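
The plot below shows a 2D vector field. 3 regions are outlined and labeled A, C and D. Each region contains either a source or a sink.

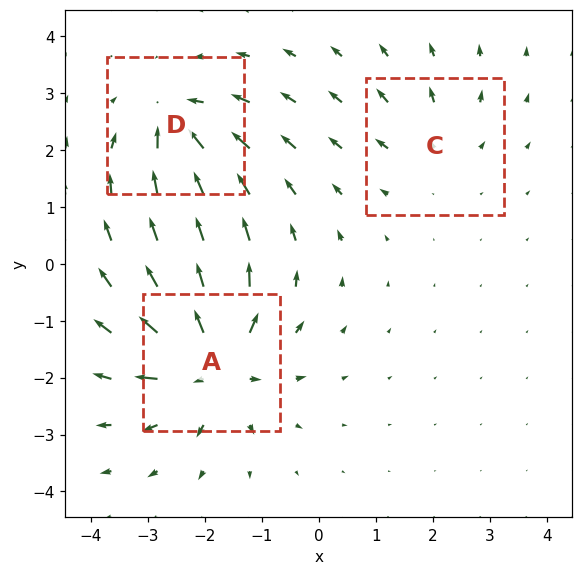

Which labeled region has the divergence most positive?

A

Divergence at each region's feature centre — A: about +5, C: about +2, D: about -4. Region A is most positive.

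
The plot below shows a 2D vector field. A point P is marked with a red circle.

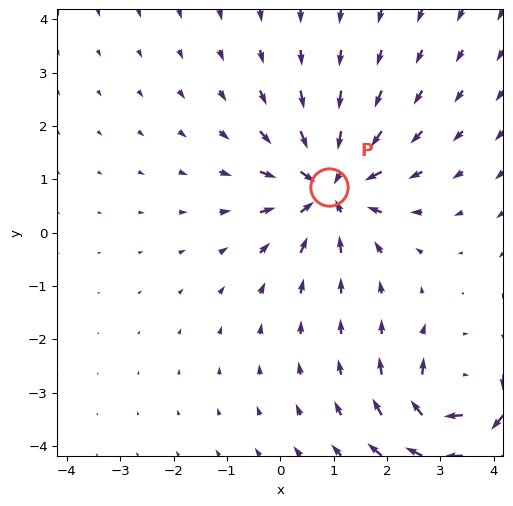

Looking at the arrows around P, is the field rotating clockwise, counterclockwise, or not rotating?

Near P at (0.9, 0.9) the arrows show no circulation. The curl there is ≈0.

not rotating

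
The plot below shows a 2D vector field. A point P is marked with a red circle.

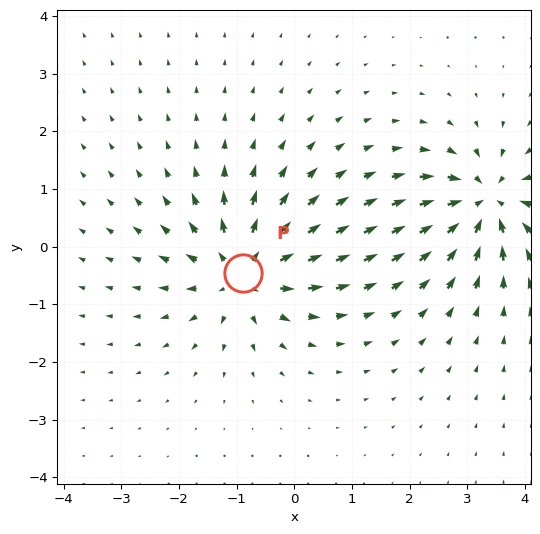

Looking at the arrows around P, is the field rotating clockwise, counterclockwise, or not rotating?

Near P at (-0.9, -0.5) the arrows show no circulation. The curl there is ≈0.

not rotating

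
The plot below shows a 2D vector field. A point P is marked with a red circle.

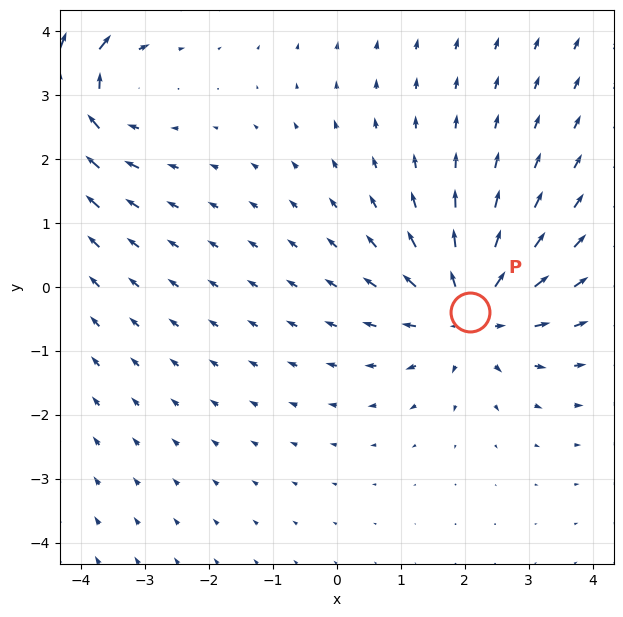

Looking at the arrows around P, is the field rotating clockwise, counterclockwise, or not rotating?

Near P at (2.1, -0.4) the arrows show no circulation. The curl there is ≈0.

not rotating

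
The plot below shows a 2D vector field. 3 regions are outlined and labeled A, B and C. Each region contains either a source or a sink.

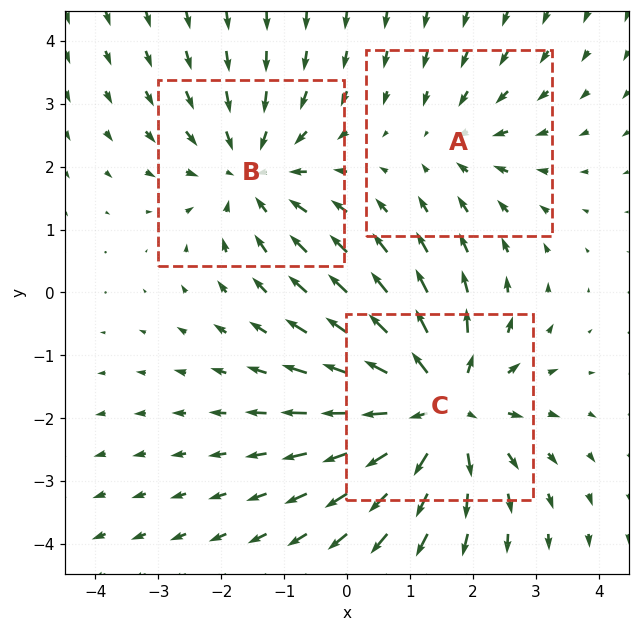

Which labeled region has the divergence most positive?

Divergence at each region's feature centre — A: about -2, B: about -3, C: about +4. Region C is most positive.

C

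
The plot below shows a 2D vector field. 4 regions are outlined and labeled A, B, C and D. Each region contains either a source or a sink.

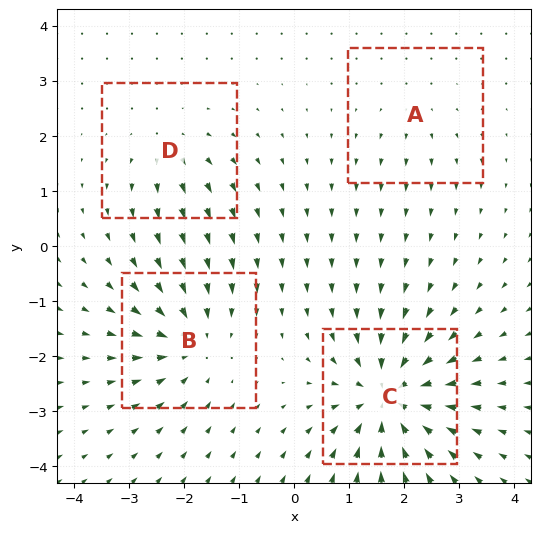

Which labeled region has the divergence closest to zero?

A

Divergence at each region's feature centre — A: about +2, B: about -5, C: about -8, D: about +3. Region A is closest to zero.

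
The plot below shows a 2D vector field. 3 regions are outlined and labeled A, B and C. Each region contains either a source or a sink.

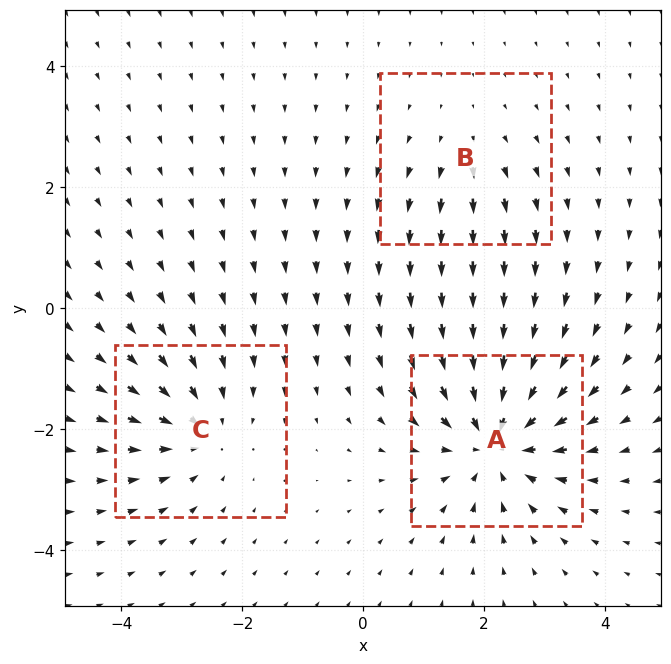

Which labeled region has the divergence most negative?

Divergence at each region's feature centre — A: about -5, B: about +2, C: about -3. Region A is most negative.

A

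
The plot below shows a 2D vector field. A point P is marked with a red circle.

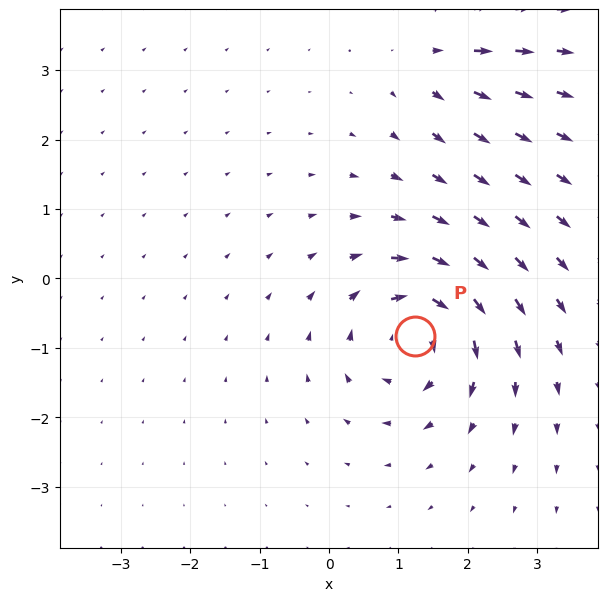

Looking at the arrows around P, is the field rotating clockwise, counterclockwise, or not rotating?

Near P at (1.2, -0.8) the arrows circulate clockwise. The curl (z-component) there is about -7; negative curl means clockwise rotation.

clockwise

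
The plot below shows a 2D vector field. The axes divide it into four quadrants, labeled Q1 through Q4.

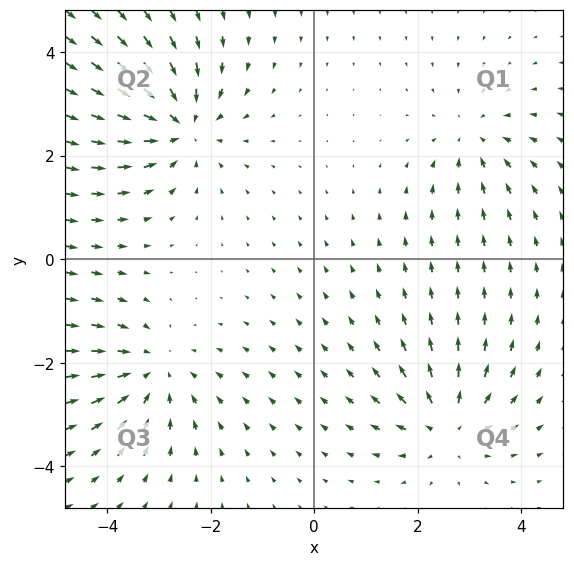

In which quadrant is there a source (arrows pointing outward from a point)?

Q4

The source sits at approximately (2.6, -3.2), which lies in quadrant Q4. The divergence there is about +5, positive as expected for a source.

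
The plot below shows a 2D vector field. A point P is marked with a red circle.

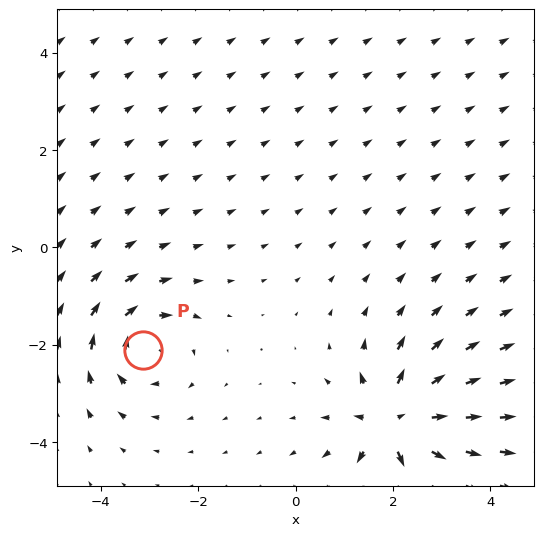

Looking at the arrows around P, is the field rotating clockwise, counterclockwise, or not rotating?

Near P at (-3.1, -2.1) the arrows circulate clockwise. The curl (z-component) there is about -5; negative curl means clockwise rotation.

clockwise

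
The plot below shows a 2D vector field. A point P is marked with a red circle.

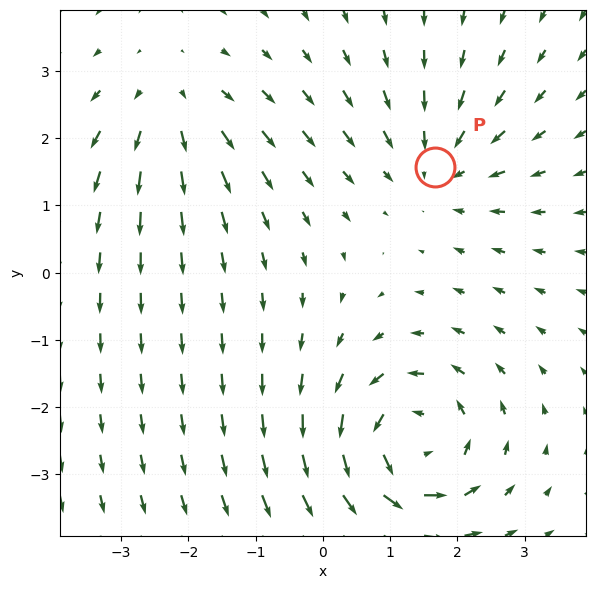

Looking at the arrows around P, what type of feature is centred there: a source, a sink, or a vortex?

At P (1.7, 1.6) the arrows converge inward. Divergence about -3, curl ≈0 — negative divergence with near-zero curl is a sink.

sink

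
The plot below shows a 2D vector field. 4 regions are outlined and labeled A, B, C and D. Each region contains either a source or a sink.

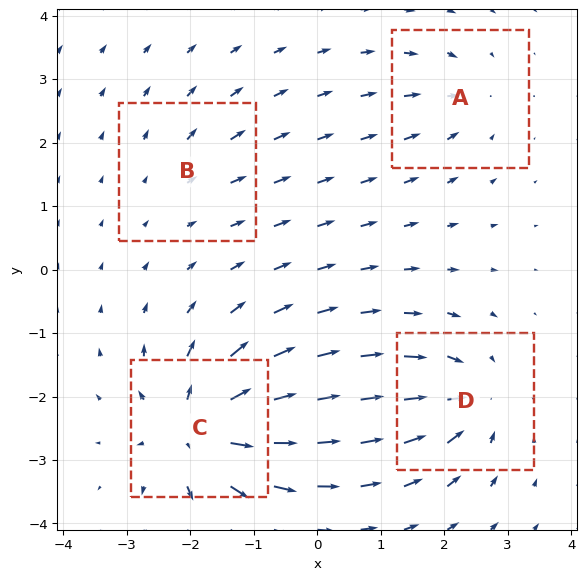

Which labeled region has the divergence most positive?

C

Divergence at each region's feature centre — A: about -4, B: about +3, C: about +9, D: about -7. Region C is most positive.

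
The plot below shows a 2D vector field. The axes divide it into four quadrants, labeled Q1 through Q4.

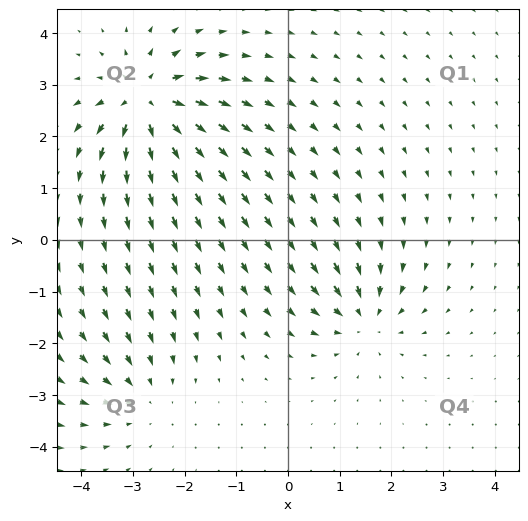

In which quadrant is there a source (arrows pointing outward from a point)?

The source sits at approximately (-2.7, 2.7), which lies in quadrant Q2. The divergence there is about +6, positive as expected for a source.

Q2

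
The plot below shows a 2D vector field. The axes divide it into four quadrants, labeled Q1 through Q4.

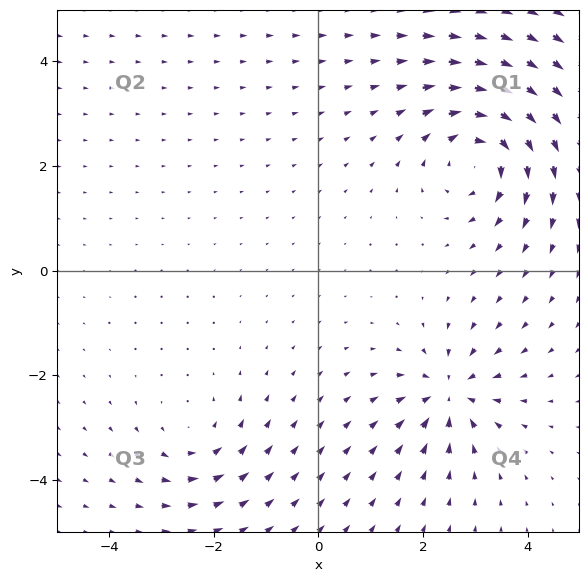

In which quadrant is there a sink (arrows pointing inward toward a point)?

Q4

The sink sits at approximately (2.5, -2.4), which lies in quadrant Q4. The divergence there is about -5, negative as expected for a sink.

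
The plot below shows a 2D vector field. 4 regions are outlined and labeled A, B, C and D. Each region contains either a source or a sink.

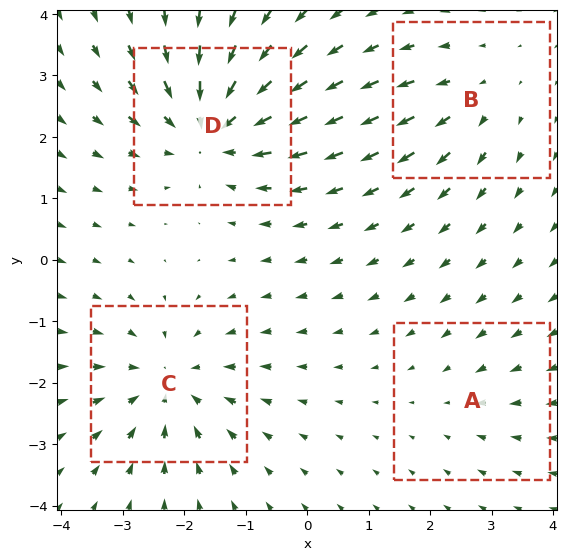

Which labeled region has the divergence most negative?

D

Divergence at each region's feature centre — A: about -2, B: about +3, C: about -5, D: about -6. Region D is most negative.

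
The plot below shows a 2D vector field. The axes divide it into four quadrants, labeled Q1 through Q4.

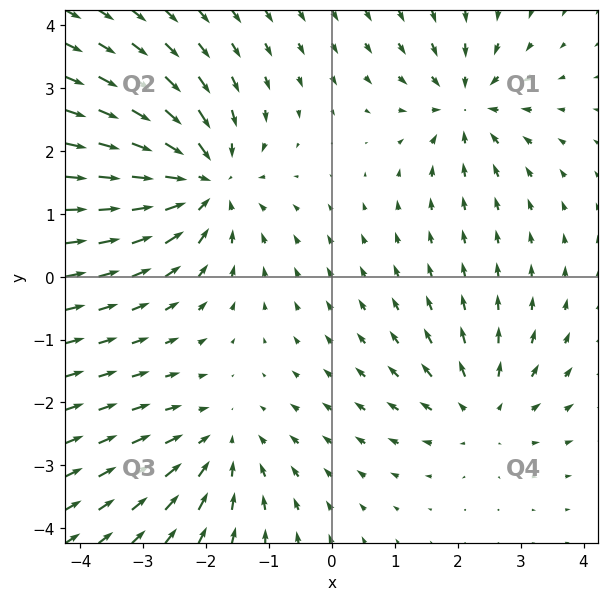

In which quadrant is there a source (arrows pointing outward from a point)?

Q4

The source sits at approximately (2.4, -2.1), which lies in quadrant Q4. The divergence there is about +3, positive as expected for a source.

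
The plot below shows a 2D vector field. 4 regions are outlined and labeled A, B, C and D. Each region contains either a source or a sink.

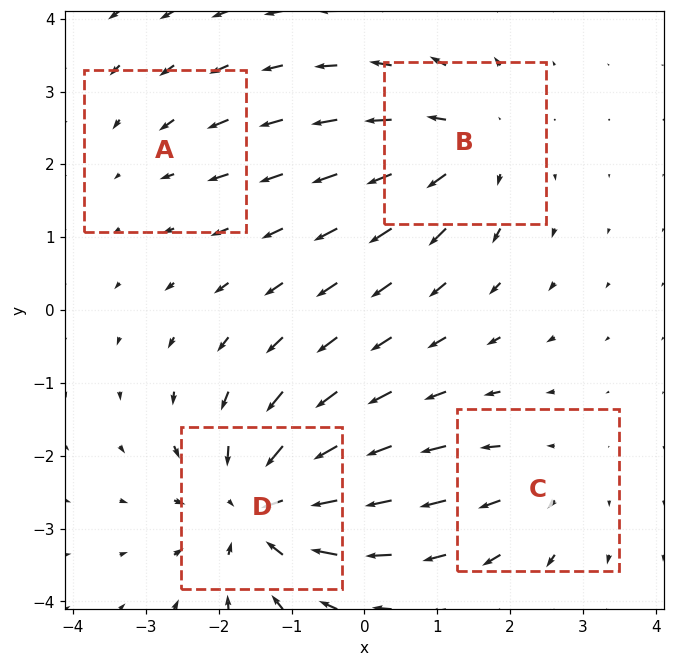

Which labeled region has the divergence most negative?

D

Divergence at each region's feature centre — A: about -2, B: about +4, C: about +3, D: about -6. Region D is most negative.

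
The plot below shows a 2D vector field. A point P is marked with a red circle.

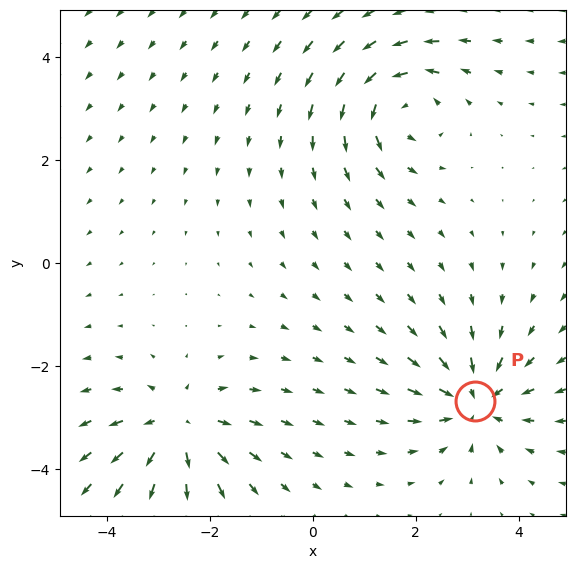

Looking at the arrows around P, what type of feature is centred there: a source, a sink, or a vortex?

sink

At P (3.2, -2.7) the arrows converge inward. Divergence about -4, curl ≈0 — negative divergence with near-zero curl is a sink.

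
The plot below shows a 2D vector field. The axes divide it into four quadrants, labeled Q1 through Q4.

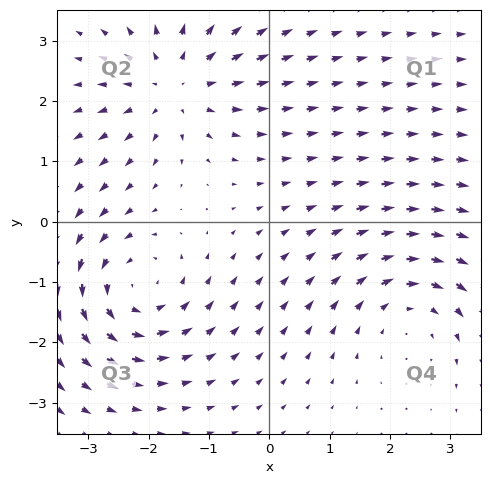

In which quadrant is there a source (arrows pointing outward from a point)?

The source sits at approximately (-1.6, 2.3), which lies in quadrant Q2. The divergence there is about +4, positive as expected for a source.

Q2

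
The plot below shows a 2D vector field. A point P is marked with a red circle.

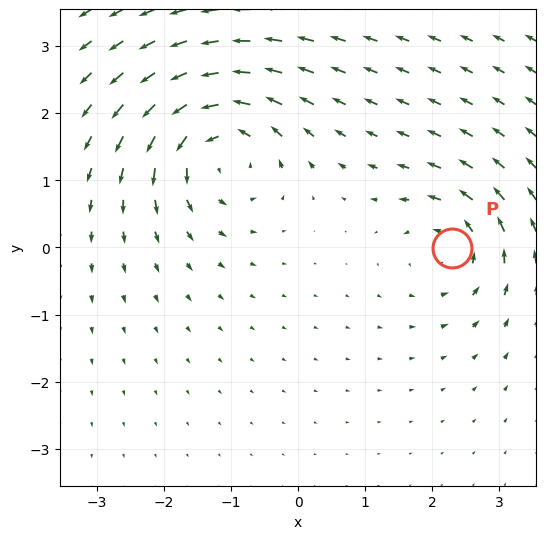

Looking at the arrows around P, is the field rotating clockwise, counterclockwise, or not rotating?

counterclockwise

Near P at (2.3, -0.0) the arrows circulate counterclockwise. The curl (z-component) there is about +4; positive curl means counterclockwise rotation.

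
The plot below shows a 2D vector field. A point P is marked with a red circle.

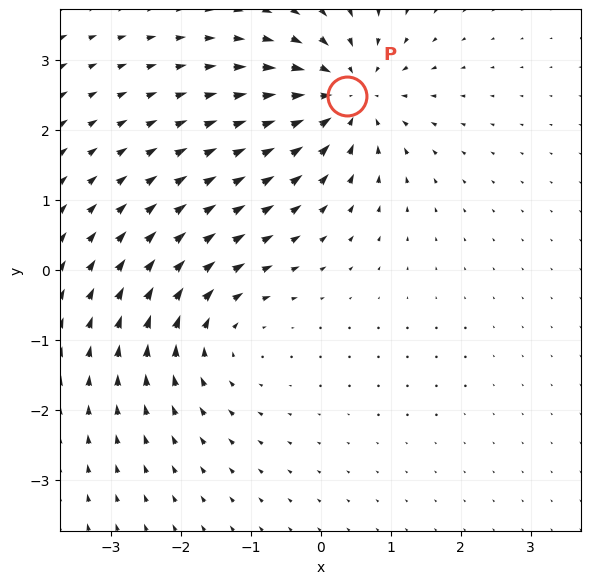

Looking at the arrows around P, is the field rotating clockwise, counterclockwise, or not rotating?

not rotating

Near P at (0.4, 2.5) the arrows show no circulation. The curl there is ≈0.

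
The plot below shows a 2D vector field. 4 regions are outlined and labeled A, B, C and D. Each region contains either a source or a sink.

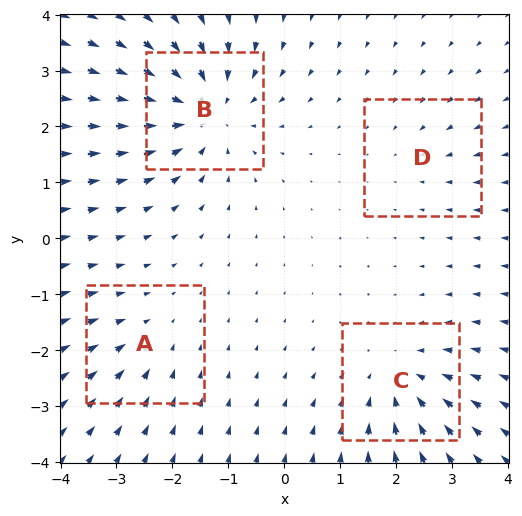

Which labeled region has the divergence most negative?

Divergence at each region's feature centre — A: about -3, B: about -6, C: about -5, D: about -2. Region B is most negative.

B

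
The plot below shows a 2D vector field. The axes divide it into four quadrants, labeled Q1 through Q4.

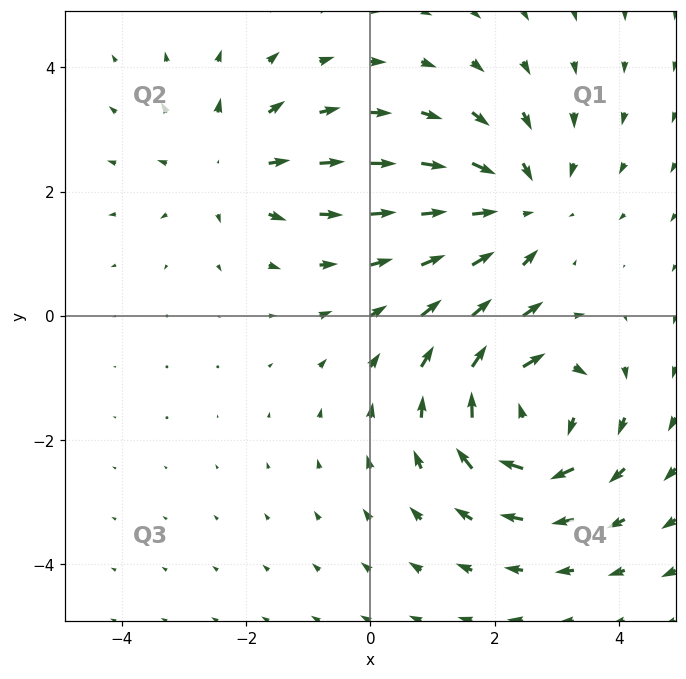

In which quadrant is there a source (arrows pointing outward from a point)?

The source sits at approximately (-2.3, 2.4), which lies in quadrant Q2. The divergence there is about +3, positive as expected for a source.

Q2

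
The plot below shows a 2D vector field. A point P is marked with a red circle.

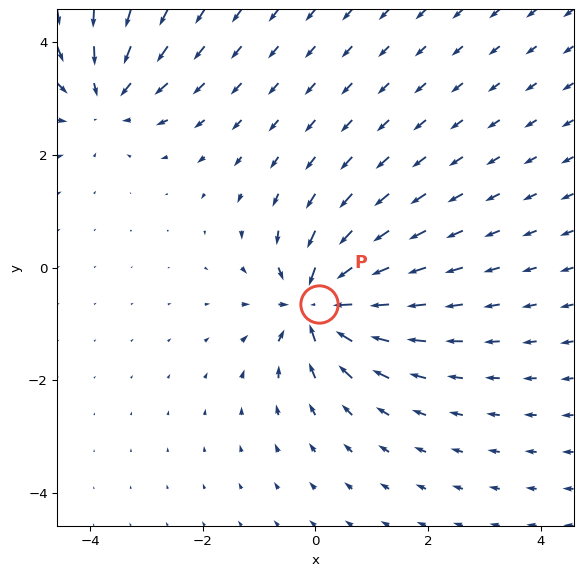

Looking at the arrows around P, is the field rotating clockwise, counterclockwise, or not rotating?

Near P at (0.1, -0.6) the arrows show no circulation. The curl there is ≈0.

not rotating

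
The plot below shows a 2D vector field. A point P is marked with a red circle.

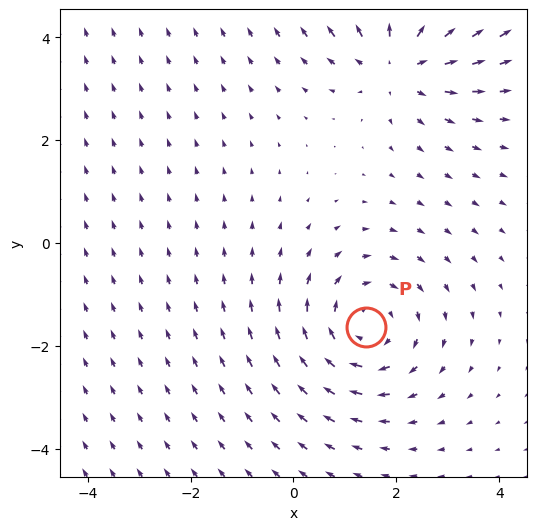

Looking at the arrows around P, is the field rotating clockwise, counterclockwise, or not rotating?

clockwise

Near P at (1.4, -1.6) the arrows circulate clockwise. The curl (z-component) there is about -3; negative curl means clockwise rotation.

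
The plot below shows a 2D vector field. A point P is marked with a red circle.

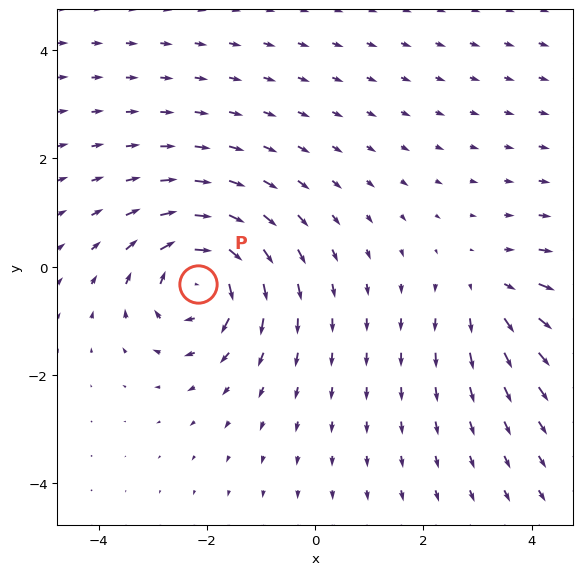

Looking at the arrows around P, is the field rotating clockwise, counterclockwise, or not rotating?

Near P at (-2.2, -0.3) the arrows circulate clockwise. The curl (z-component) there is about -6; negative curl means clockwise rotation.

clockwise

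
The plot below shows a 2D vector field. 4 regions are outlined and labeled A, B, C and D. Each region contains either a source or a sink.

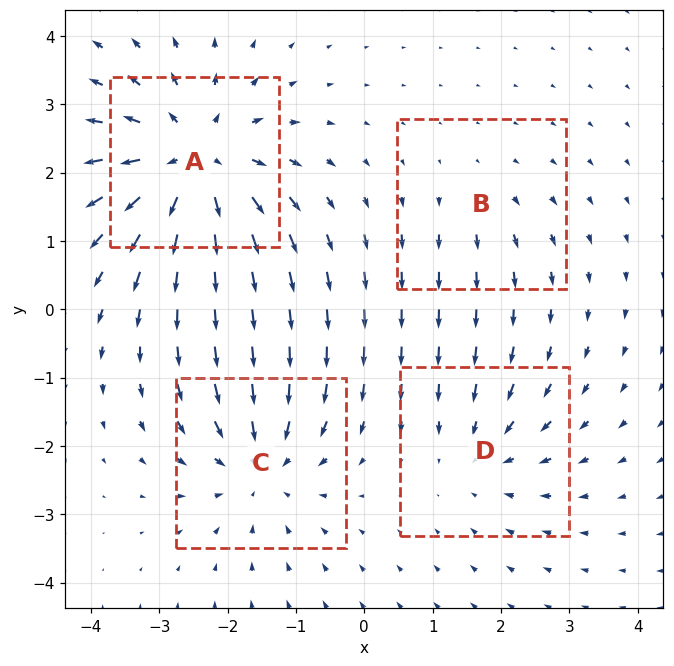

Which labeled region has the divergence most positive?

Divergence at each region's feature centre — A: about +7, B: about +2, C: about -5, D: about -3. Region A is most positive.

A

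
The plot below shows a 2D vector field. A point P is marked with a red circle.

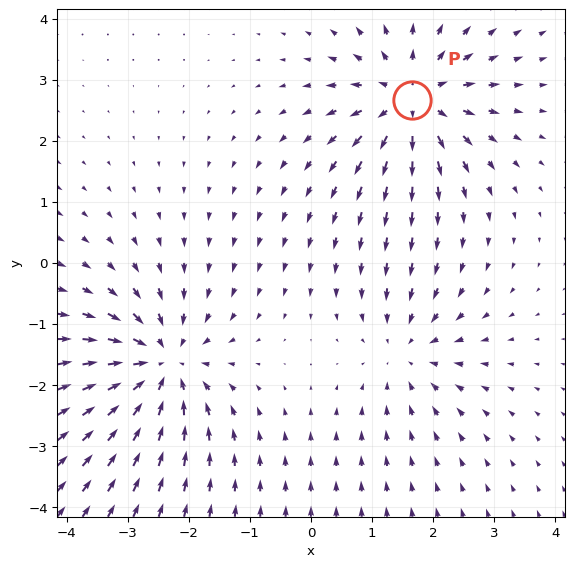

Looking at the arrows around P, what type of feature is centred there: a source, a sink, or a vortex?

At P (1.6, 2.7) the arrows spread outward. Divergence about +5, curl ≈0 — positive divergence with near-zero curl is a source.

source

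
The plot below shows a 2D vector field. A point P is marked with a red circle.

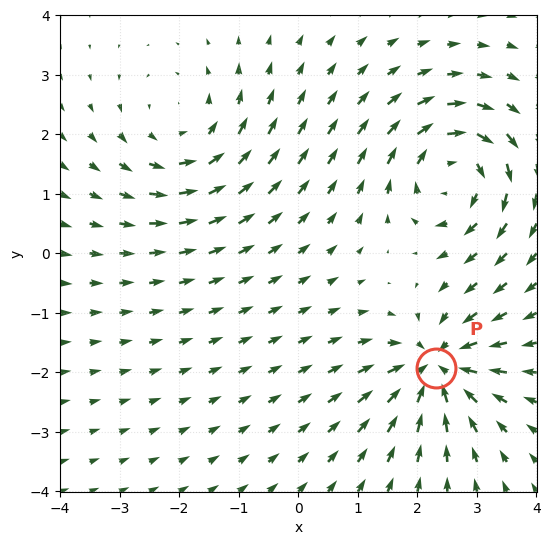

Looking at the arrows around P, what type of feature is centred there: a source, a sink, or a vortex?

sink

At P (2.3, -1.9) the arrows converge inward. Divergence about -6, curl ≈0 — negative divergence with near-zero curl is a sink.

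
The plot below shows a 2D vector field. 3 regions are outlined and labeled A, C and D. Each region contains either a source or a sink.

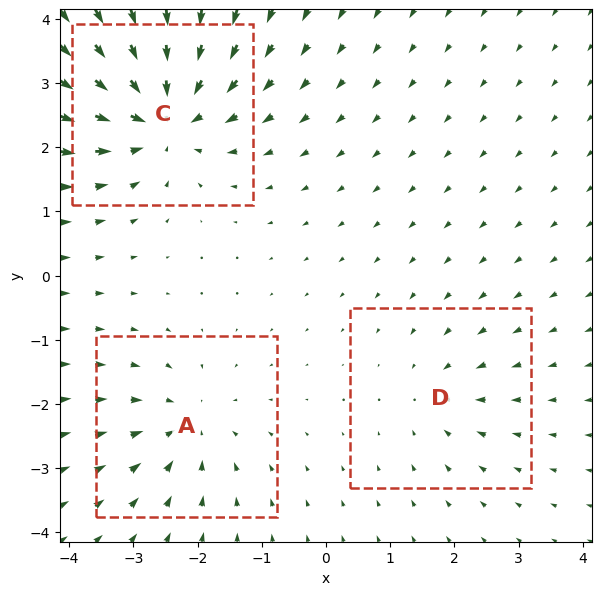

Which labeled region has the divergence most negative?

Divergence at each region's feature centre — A: about -3, C: about -6, D: about -2. Region C is most negative.

C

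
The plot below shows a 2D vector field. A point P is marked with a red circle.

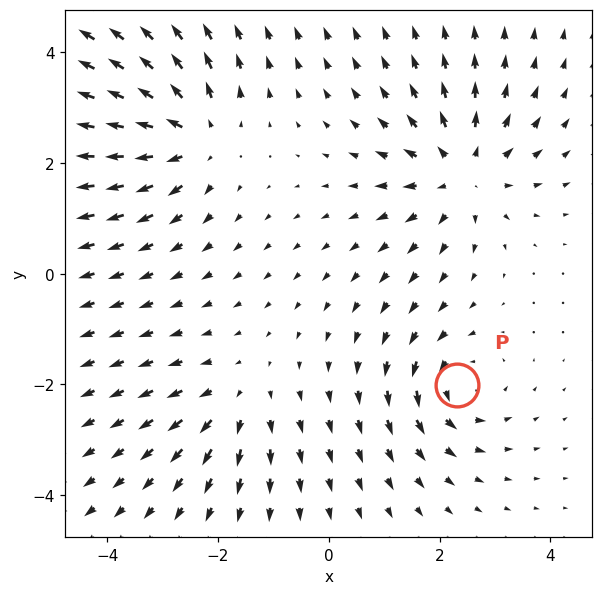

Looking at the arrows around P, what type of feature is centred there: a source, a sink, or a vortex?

At P (2.3, -2.0) the arrows circulate counterclockwise. Divergence ≈0, curl about +4 — near-zero divergence with nonzero curl is a vortex.

vortex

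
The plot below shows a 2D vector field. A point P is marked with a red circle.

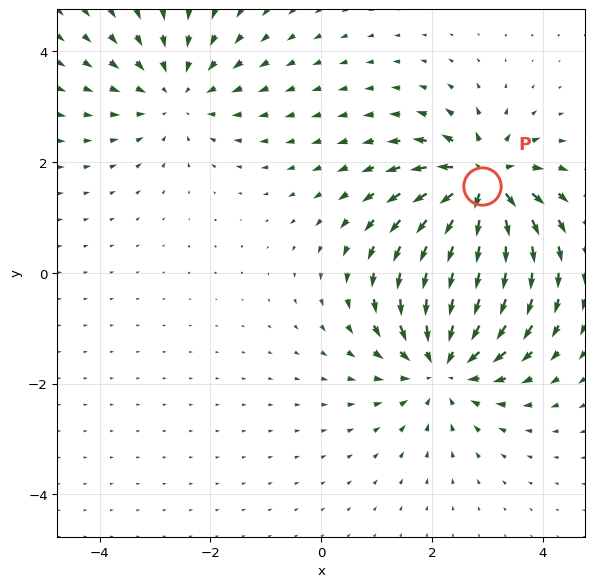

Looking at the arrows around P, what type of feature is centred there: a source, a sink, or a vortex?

At P (2.9, 1.6) the arrows spread outward. Divergence about +7, curl ≈0 — positive divergence with near-zero curl is a source.

source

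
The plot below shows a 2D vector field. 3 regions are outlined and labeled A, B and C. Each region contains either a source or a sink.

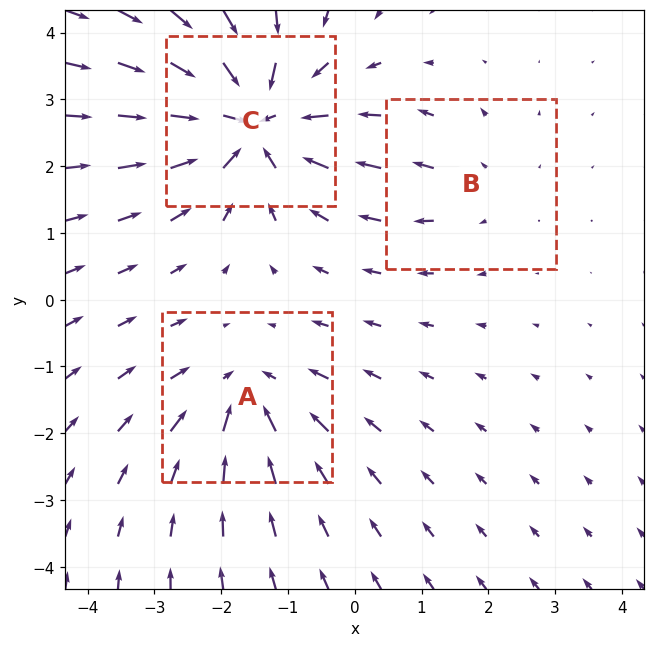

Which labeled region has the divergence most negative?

C

Divergence at each region's feature centre — A: about -3, B: about +2, C: about -5. Region C is most negative.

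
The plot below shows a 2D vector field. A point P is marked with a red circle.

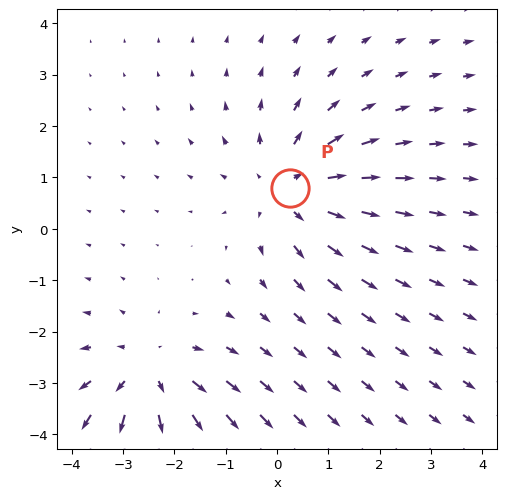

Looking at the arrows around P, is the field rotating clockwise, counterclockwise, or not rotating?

Near P at (0.3, 0.8) the arrows show no circulation. The curl there is ≈0.

not rotating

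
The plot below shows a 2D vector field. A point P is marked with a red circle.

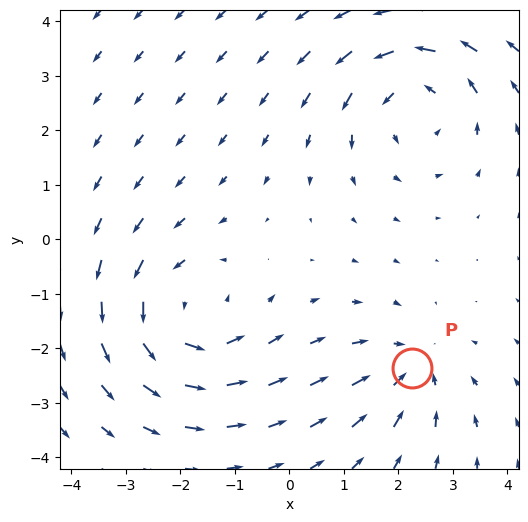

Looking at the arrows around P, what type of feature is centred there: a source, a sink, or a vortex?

At P (2.3, -2.4) the arrows converge inward. Divergence about -3, curl ≈0 — negative divergence with near-zero curl is a sink.

sink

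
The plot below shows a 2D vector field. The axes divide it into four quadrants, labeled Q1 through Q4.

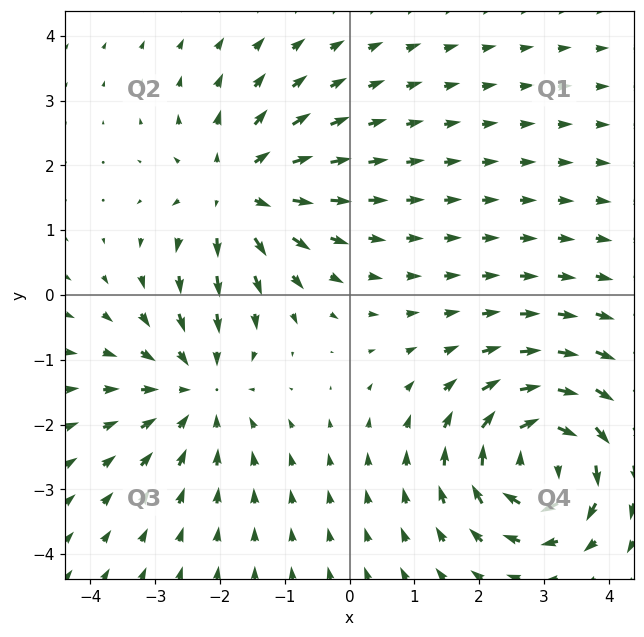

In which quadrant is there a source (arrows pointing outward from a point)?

Q2

The source sits at approximately (-1.7, 1.6), which lies in quadrant Q2. The divergence there is about +4, positive as expected for a source.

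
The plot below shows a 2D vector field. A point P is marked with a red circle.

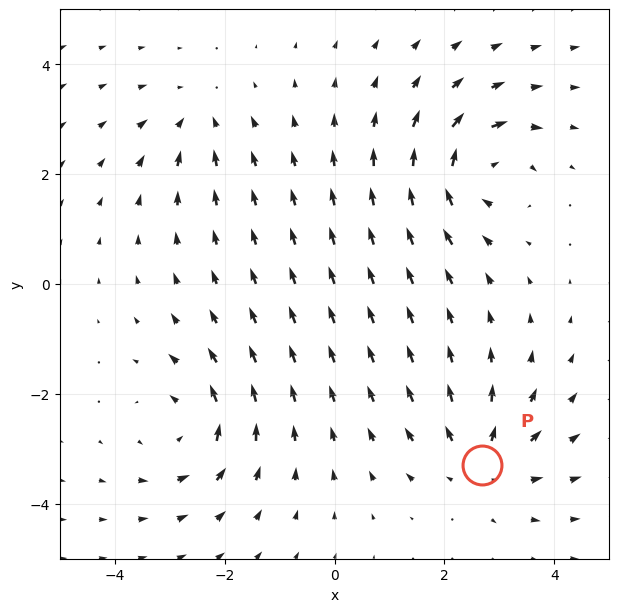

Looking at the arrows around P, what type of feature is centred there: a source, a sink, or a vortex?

At P (2.7, -3.3) the arrows spread outward. Divergence about +4, curl ≈0 — positive divergence with near-zero curl is a source.

source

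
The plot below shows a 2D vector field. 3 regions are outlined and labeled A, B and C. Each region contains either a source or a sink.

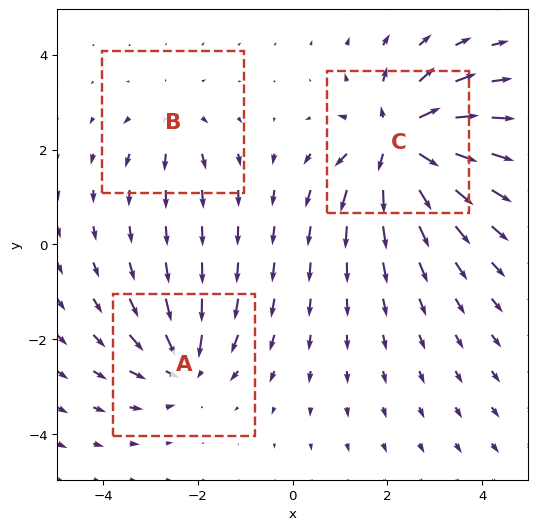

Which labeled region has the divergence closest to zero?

B

Divergence at each region's feature centre — A: about -4, B: about +2, C: about +6. Region B is closest to zero.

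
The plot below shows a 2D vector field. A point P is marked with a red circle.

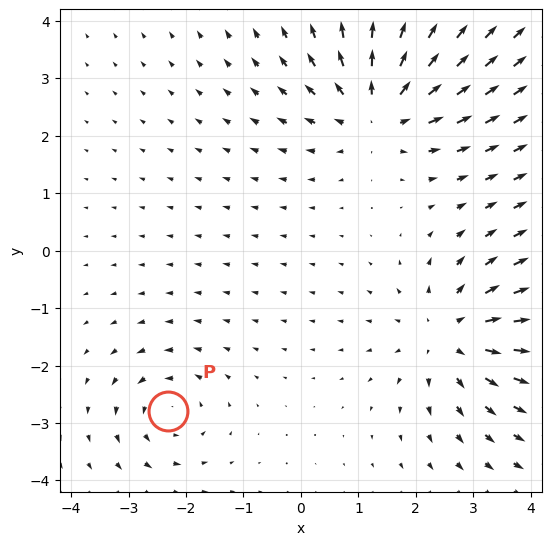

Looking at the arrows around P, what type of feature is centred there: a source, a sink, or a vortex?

At P (-2.3, -2.8) the arrows circulate counterclockwise. Divergence ≈0, curl about +4 — near-zero divergence with nonzero curl is a vortex.

vortex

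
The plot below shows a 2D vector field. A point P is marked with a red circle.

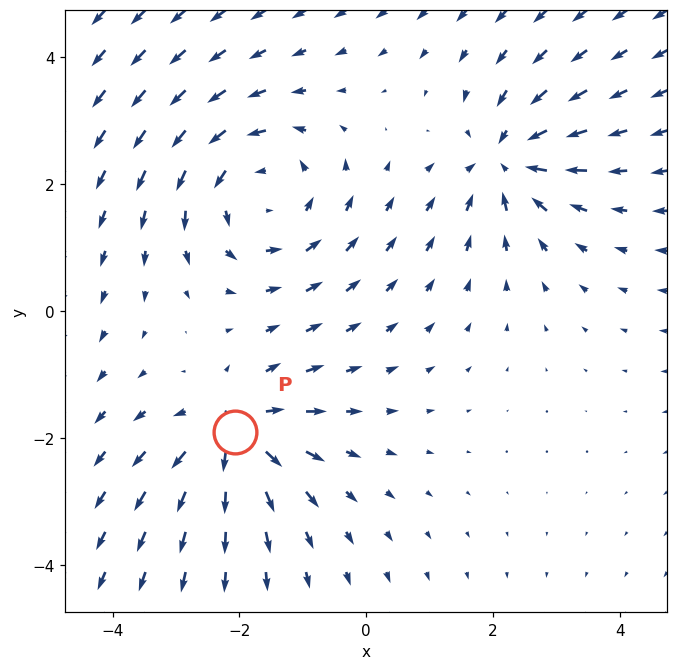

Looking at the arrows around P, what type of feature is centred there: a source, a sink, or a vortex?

At P (-2.1, -1.9) the arrows spread outward. Divergence about +4, curl ≈0 — positive divergence with near-zero curl is a source.

source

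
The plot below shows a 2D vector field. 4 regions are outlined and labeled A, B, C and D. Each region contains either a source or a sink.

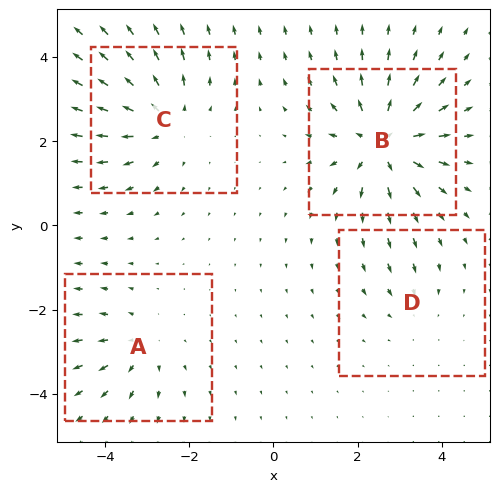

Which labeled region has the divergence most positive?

B

Divergence at each region's feature centre — A: about +3, B: about +6, C: about +5, D: about -2. Region B is most positive.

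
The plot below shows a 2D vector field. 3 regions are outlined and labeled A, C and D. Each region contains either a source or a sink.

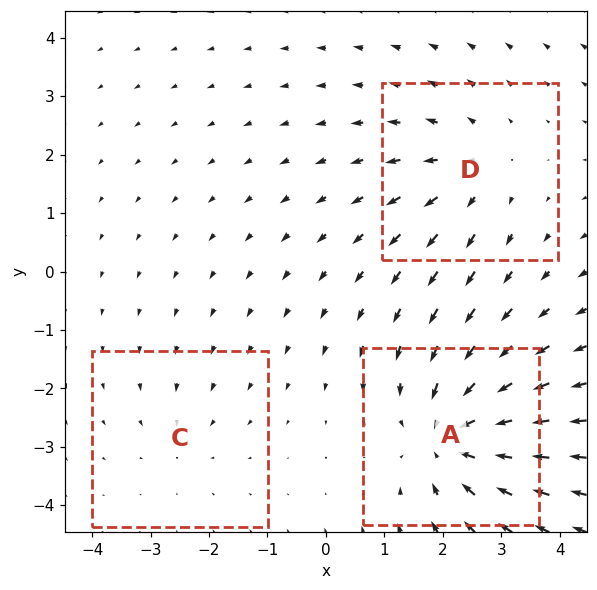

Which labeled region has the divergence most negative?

Divergence at each region's feature centre — A: about -5, C: about -2, D: about +3. Region A is most negative.

A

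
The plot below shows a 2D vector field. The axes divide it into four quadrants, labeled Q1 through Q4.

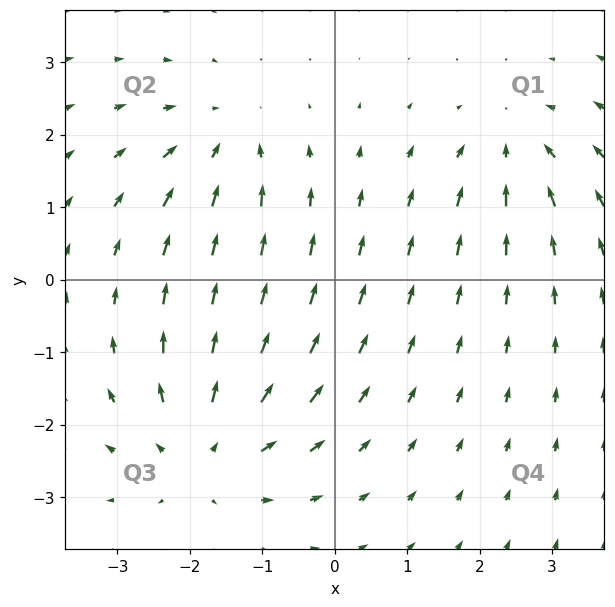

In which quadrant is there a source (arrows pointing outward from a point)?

The source sits at approximately (-1.8, -2.4), which lies in quadrant Q3. The divergence there is about +4, positive as expected for a source.

Q3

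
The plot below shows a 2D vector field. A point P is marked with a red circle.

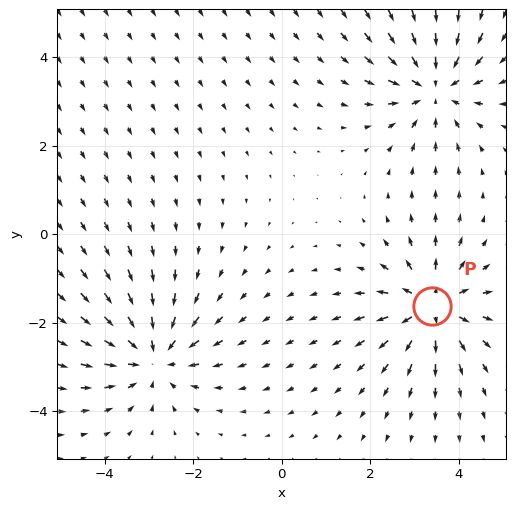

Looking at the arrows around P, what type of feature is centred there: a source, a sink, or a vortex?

source

At P (3.4, -1.6) the arrows spread outward. Divergence about +6, curl ≈0 — positive divergence with near-zero curl is a source.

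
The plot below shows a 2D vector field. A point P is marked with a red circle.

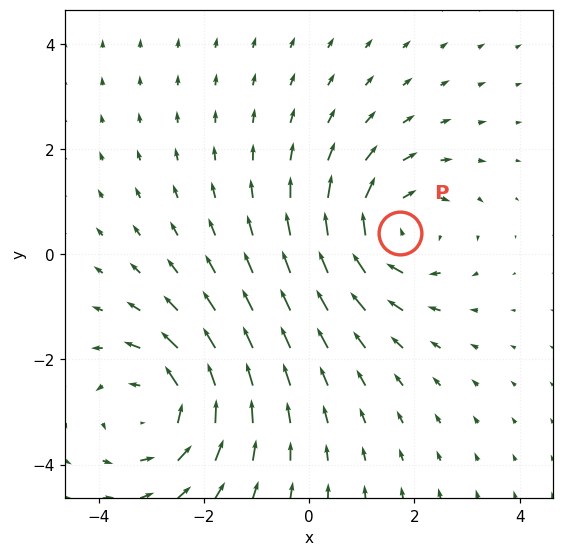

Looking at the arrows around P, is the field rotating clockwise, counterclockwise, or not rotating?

Near P at (1.7, 0.4) the arrows circulate clockwise. The curl (z-component) there is about -4; negative curl means clockwise rotation.

clockwise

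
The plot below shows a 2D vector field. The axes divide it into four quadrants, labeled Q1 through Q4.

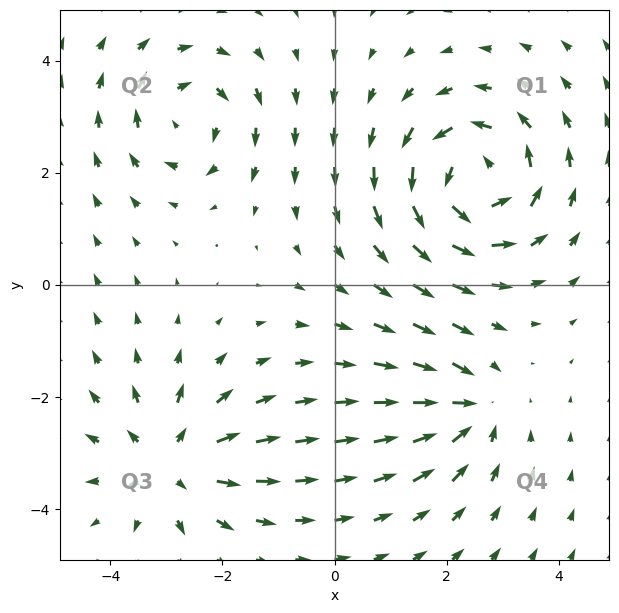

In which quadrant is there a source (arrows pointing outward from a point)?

The source sits at approximately (-2.9, -3.2), which lies in quadrant Q3. The divergence there is about +4, positive as expected for a source.

Q3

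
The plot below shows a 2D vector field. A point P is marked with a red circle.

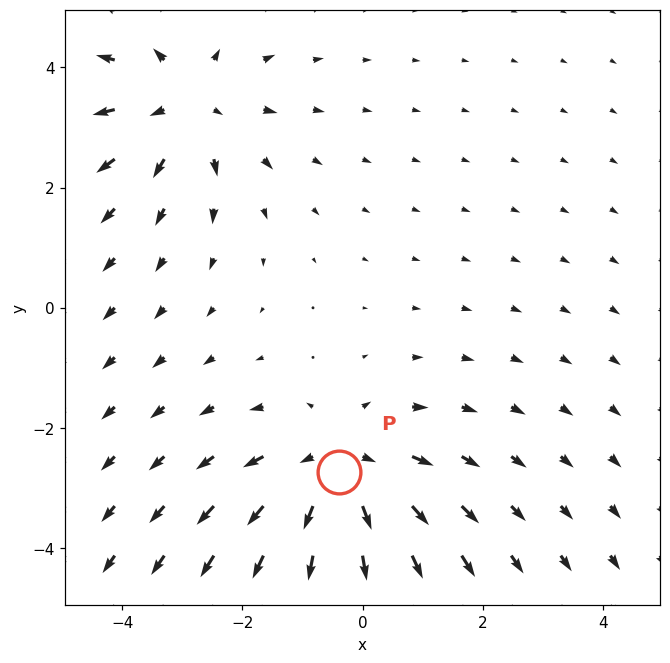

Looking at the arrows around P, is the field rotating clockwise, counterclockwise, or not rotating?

not rotating

Near P at (-0.4, -2.7) the arrows show no circulation. The curl there is ≈0.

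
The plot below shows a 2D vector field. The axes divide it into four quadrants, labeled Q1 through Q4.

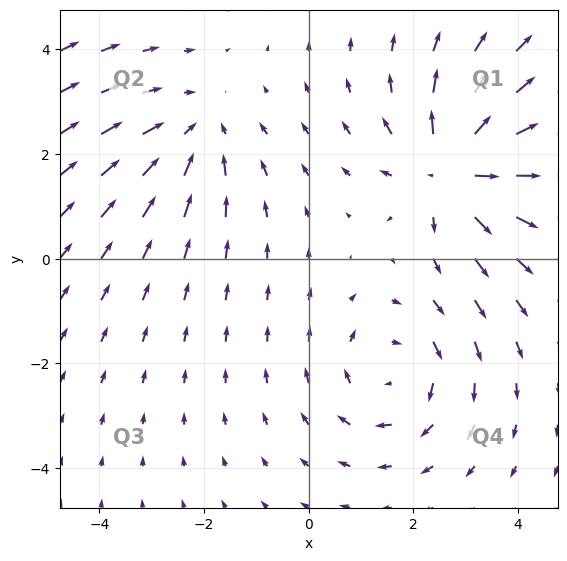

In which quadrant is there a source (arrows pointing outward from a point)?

Q1

The source sits at approximately (2.8, 1.7), which lies in quadrant Q1. The divergence there is about +5, positive as expected for a source.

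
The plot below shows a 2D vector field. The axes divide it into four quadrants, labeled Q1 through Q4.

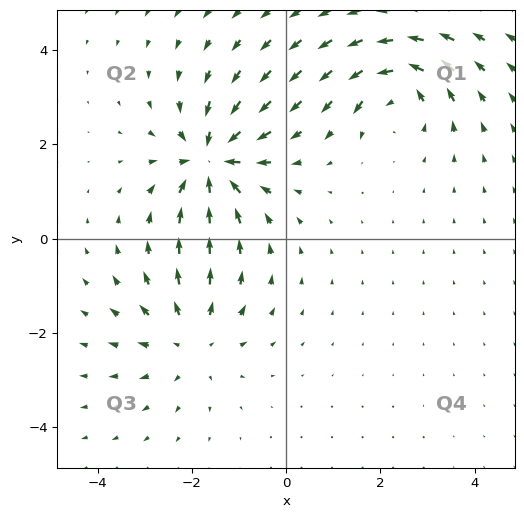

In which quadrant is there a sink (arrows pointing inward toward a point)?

Q2

The sink sits at approximately (-1.6, 1.7), which lies in quadrant Q2. The divergence there is about -6, negative as expected for a sink.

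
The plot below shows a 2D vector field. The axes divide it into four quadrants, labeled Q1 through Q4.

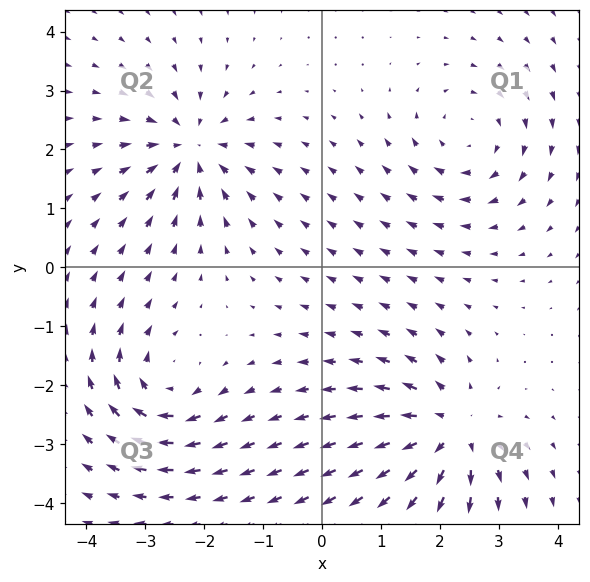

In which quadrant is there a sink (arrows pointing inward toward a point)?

The sink sits at approximately (-2.2, 2.0), which lies in quadrant Q2. The divergence there is about -6, negative as expected for a sink.

Q2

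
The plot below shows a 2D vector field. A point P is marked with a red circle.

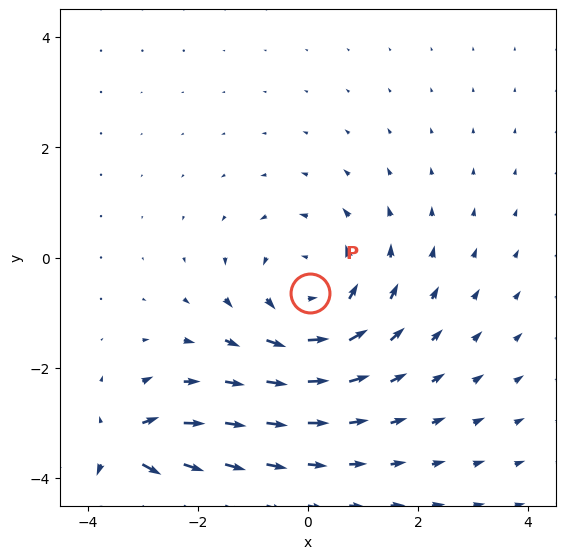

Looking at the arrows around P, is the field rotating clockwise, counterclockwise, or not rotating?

counterclockwise

Near P at (0.0, -0.7) the arrows circulate counterclockwise. The curl (z-component) there is about +4; positive curl means counterclockwise rotation.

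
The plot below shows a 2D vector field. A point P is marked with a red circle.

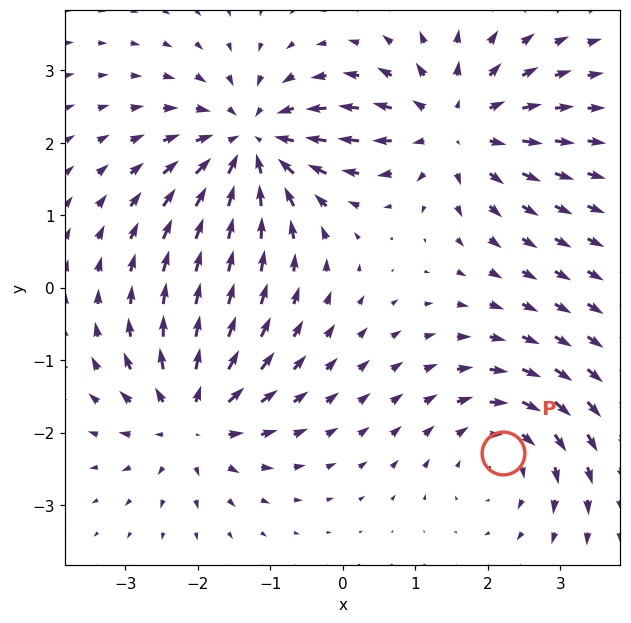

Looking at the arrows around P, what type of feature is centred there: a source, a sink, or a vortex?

At P (2.2, -2.3) the arrows circulate clockwise. Divergence ≈0, curl about -3 — near-zero divergence with nonzero curl is a vortex.

vortex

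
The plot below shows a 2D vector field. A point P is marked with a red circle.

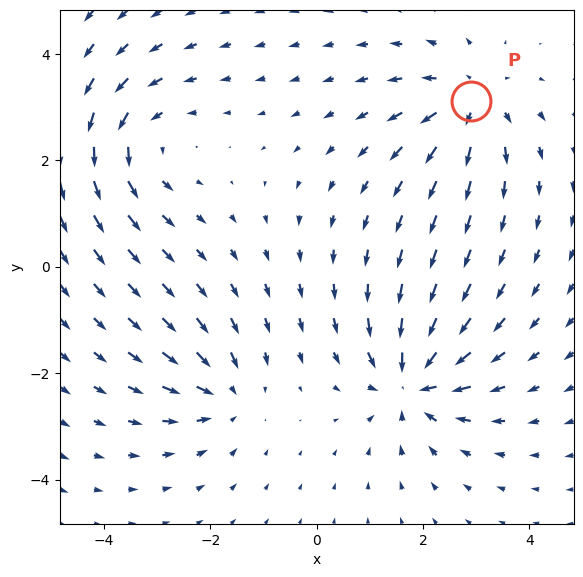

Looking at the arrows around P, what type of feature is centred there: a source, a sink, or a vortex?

source

At P (2.9, 3.1) the arrows spread outward. Divergence about +5, curl ≈0 — positive divergence with near-zero curl is a source.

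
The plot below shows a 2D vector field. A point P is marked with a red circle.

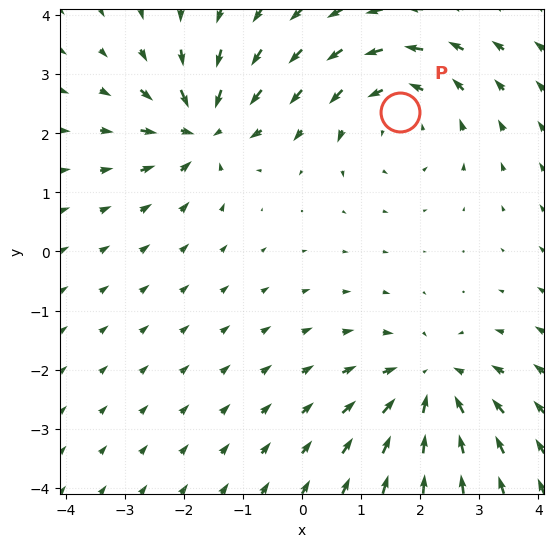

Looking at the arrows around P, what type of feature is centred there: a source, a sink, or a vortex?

At P (1.7, 2.4) the arrows circulate counterclockwise. Divergence ≈0, curl about +4 — near-zero divergence with nonzero curl is a vortex.

vortex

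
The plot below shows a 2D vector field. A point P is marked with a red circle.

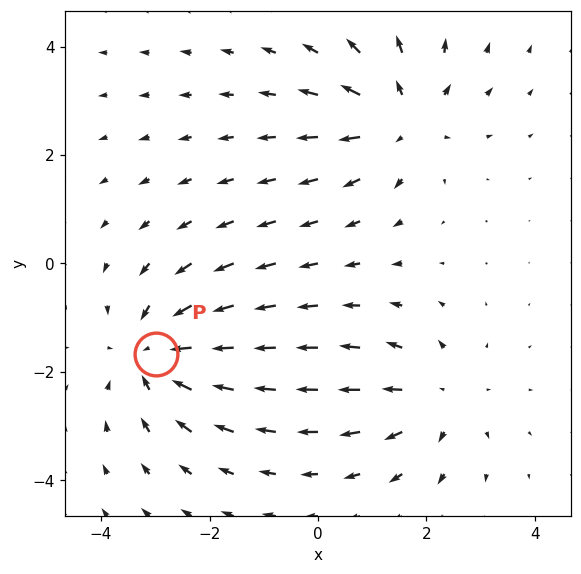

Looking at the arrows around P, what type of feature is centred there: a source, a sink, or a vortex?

sink

At P (-3.0, -1.7) the arrows converge inward. Divergence about -4, curl ≈0 — negative divergence with near-zero curl is a sink.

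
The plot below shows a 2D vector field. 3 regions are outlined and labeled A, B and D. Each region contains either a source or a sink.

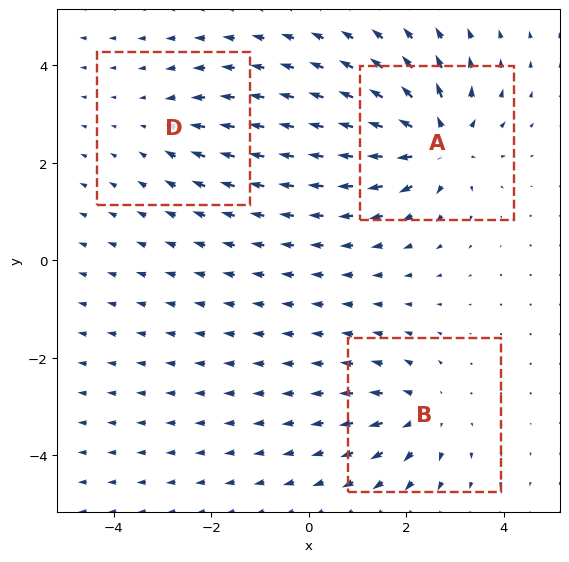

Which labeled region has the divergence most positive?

Divergence at each region's feature centre — A: about +5, B: about +3, D: about -2. Region A is most positive.

A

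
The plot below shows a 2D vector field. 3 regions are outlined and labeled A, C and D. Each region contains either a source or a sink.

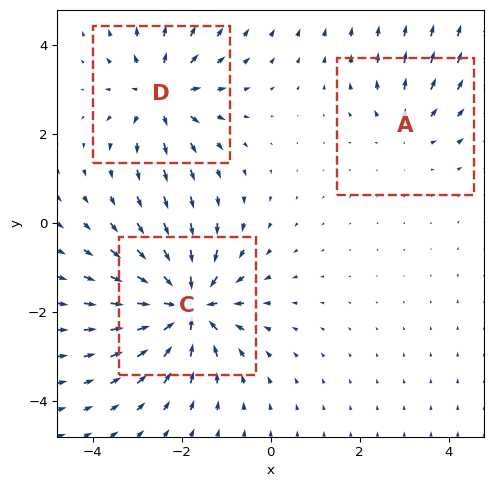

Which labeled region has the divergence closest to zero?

A

Divergence at each region's feature centre — A: about +2, C: about -6, D: about +4. Region A is closest to zero.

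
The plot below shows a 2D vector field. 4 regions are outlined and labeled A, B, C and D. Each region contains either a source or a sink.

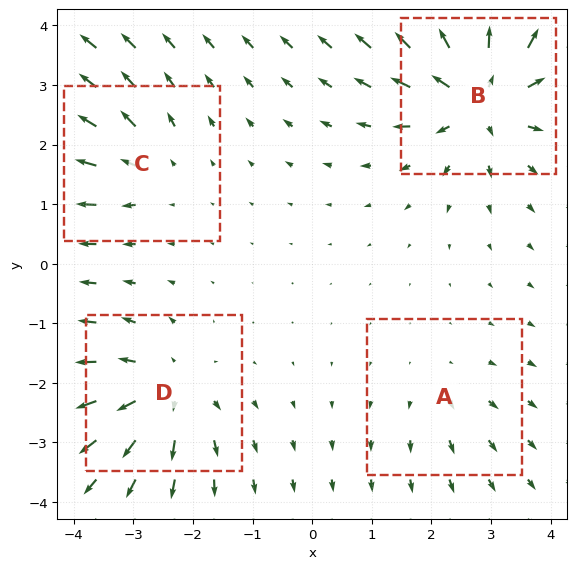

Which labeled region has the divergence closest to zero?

Divergence at each region's feature centre — A: about +2, B: about +7, C: about +3, D: about +5. Region A is closest to zero.

A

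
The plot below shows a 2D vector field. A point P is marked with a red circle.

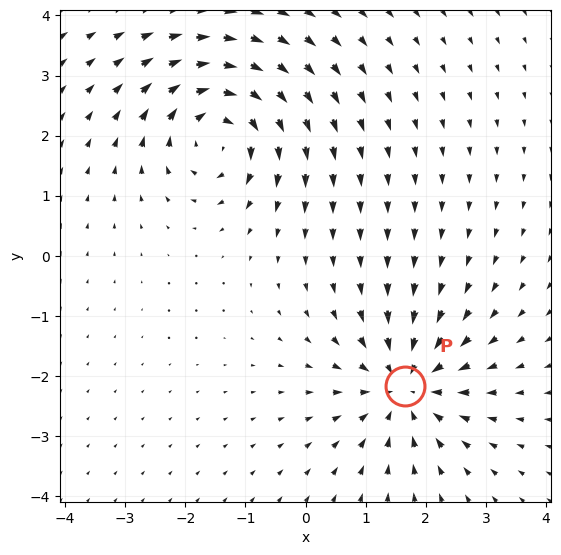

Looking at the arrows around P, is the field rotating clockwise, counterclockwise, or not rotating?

Near P at (1.7, -2.2) the arrows show no circulation. The curl there is ≈0.

not rotating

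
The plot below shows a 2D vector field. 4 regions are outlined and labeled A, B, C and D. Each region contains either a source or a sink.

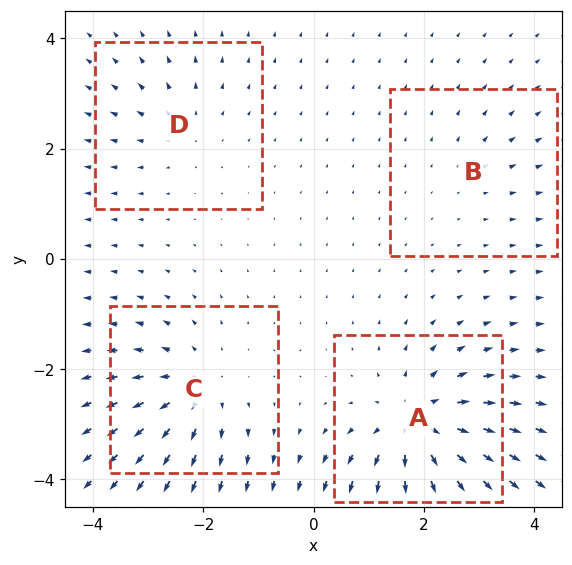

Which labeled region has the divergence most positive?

A

Divergence at each region's feature centre — A: about +7, B: about +2, C: about +5, D: about +3. Region A is most positive.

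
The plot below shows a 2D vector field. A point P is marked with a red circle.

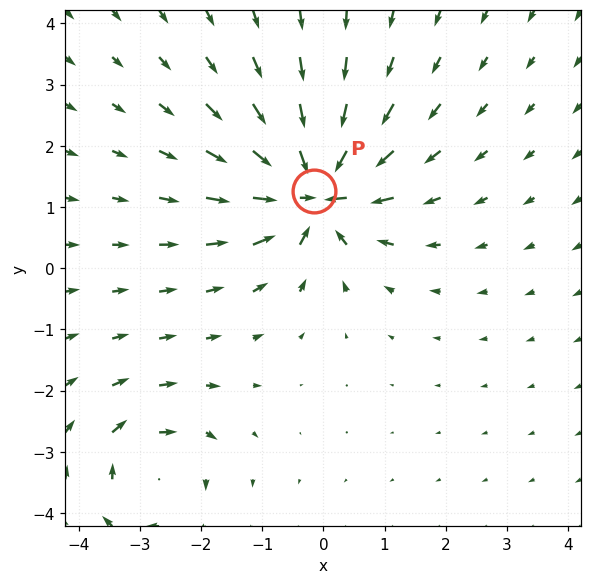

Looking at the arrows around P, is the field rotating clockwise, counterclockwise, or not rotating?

not rotating

Near P at (-0.2, 1.3) the arrows show no circulation. The curl there is ≈0.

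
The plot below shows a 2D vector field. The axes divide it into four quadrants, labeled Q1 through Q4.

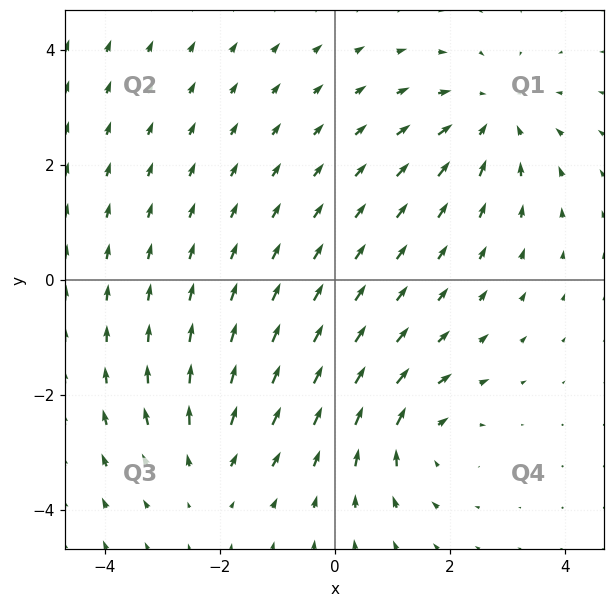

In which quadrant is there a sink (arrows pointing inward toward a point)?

Q1

The sink sits at approximately (2.7, 2.8), which lies in quadrant Q1. The divergence there is about -4, negative as expected for a sink.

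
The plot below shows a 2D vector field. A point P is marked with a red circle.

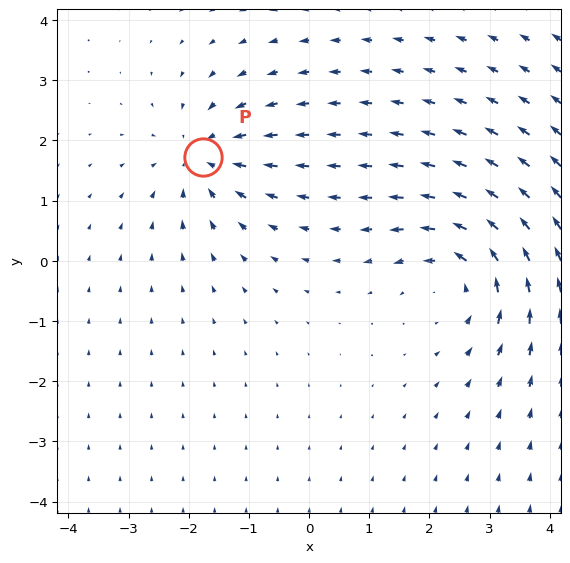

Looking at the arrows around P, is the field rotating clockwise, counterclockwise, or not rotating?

not rotating

Near P at (-1.8, 1.7) the arrows show no circulation. The curl there is ≈0.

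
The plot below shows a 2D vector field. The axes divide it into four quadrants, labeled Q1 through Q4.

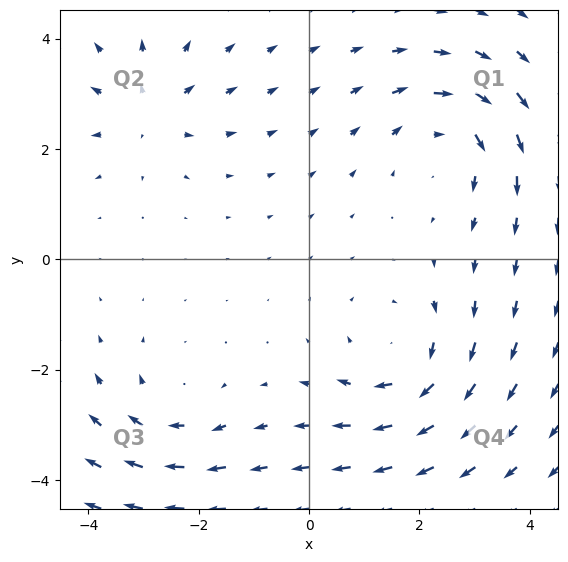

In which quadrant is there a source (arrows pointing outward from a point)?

The source sits at approximately (-2.9, 2.7), which lies in quadrant Q2. The divergence there is about +3, positive as expected for a source.

Q2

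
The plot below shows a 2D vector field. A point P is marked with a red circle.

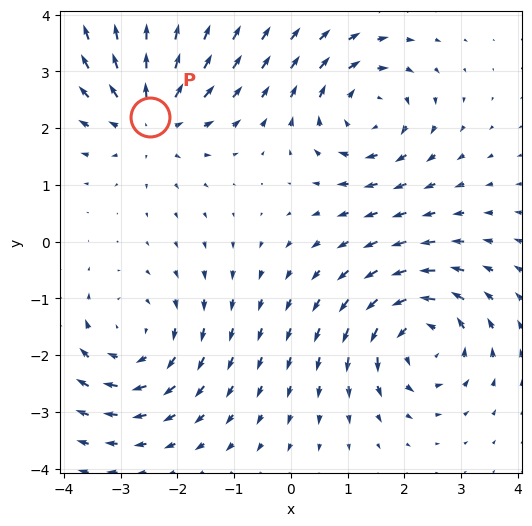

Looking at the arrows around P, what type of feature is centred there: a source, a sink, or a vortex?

source

At P (-2.5, 2.2) the arrows spread outward. Divergence about +4, curl ≈0 — positive divergence with near-zero curl is a source.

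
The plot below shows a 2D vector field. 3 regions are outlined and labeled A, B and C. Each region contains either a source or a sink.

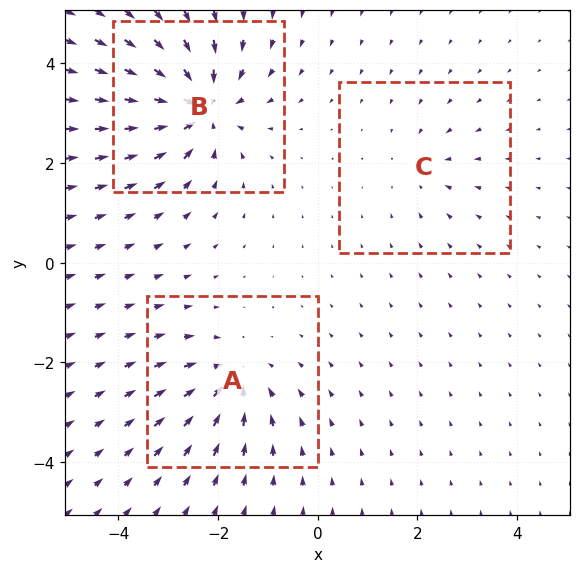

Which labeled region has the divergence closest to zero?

C

Divergence at each region's feature centre — A: about -4, B: about -6, C: about -2. Region C is closest to zero.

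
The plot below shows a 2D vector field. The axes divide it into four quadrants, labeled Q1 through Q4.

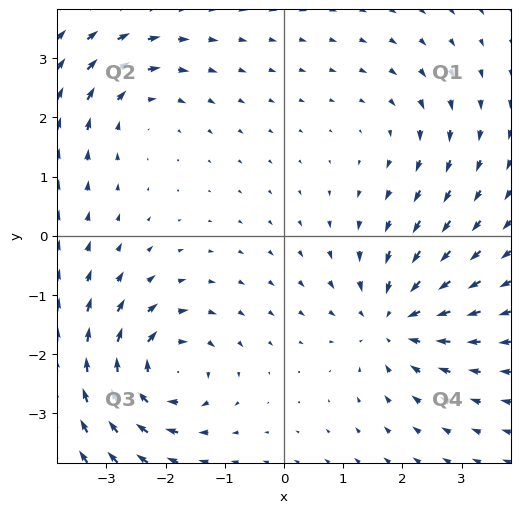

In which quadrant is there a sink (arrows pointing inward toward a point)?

The sink sits at approximately (1.9, -1.4), which lies in quadrant Q4. The divergence there is about -5, negative as expected for a sink.

Q4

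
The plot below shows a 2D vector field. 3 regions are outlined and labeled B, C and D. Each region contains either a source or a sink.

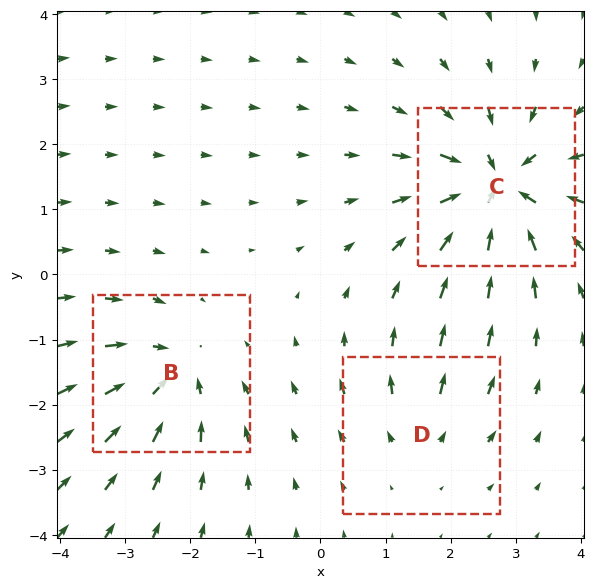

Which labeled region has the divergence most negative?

C

Divergence at each region's feature centre — B: about -4, C: about -6, D: about +2. Region C is most negative.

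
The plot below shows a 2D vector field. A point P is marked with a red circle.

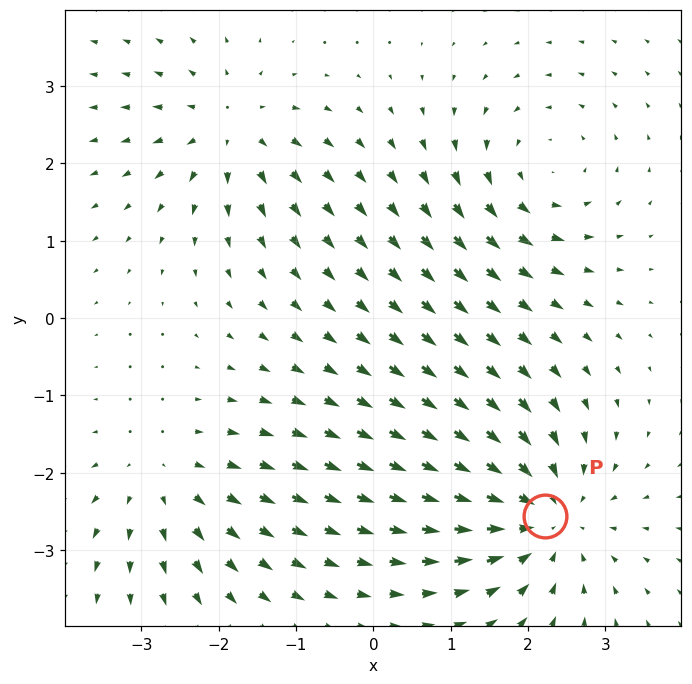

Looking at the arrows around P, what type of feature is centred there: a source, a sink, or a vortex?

At P (2.2, -2.6) the arrows converge inward. Divergence about -5, curl ≈0 — negative divergence with near-zero curl is a sink.

sink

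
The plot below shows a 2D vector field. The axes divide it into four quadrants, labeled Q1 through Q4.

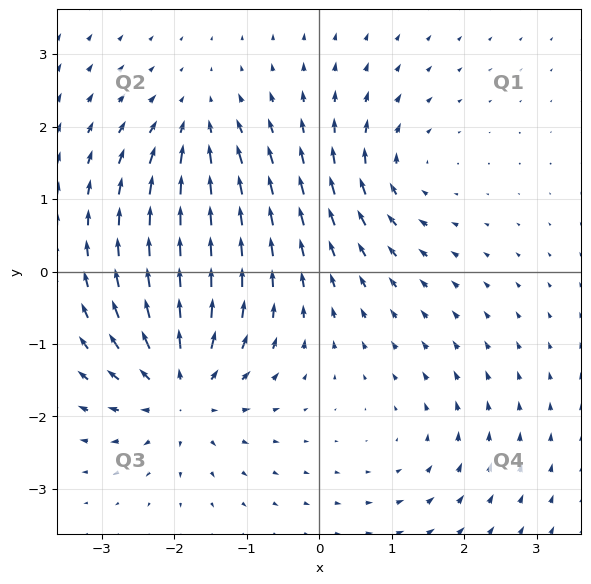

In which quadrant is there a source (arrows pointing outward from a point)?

The source sits at approximately (-1.9, -1.6), which lies in quadrant Q3. The divergence there is about +6, positive as expected for a source.

Q3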